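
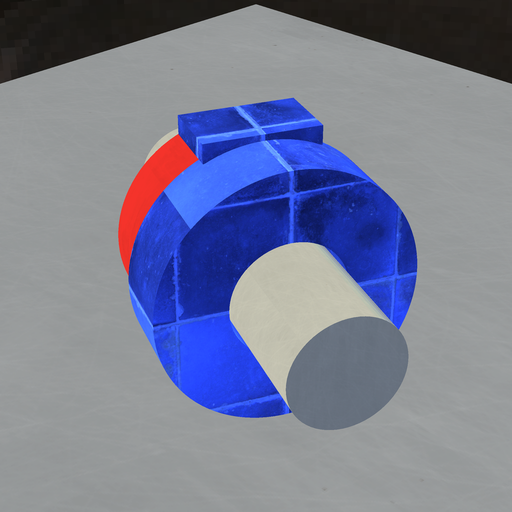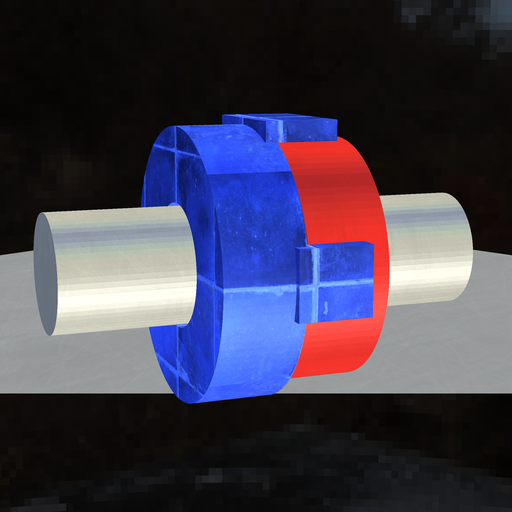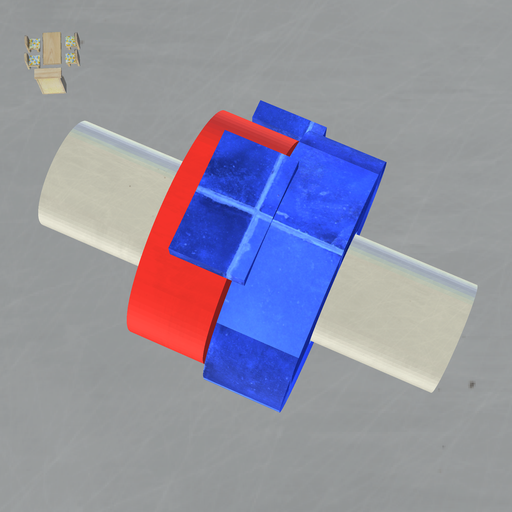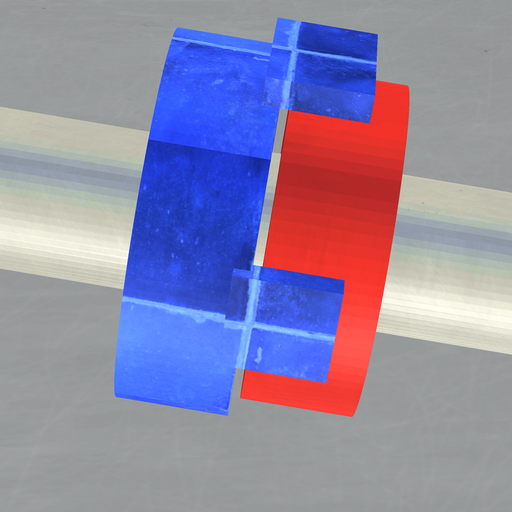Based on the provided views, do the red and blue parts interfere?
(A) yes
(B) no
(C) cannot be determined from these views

(B) no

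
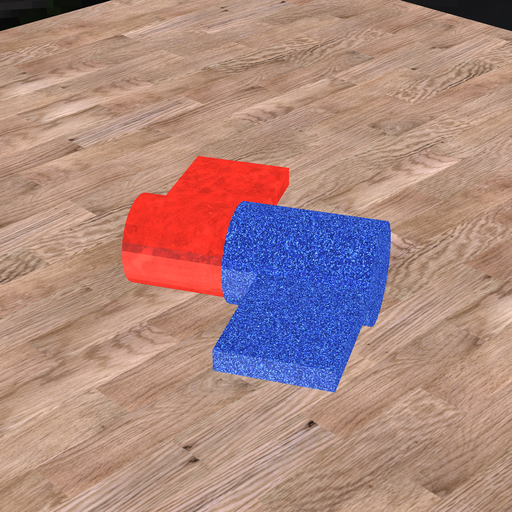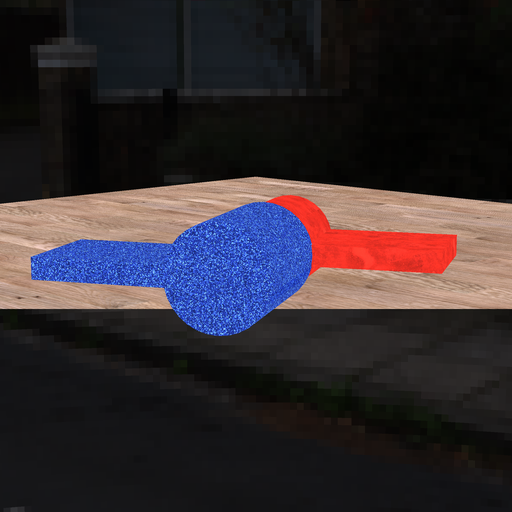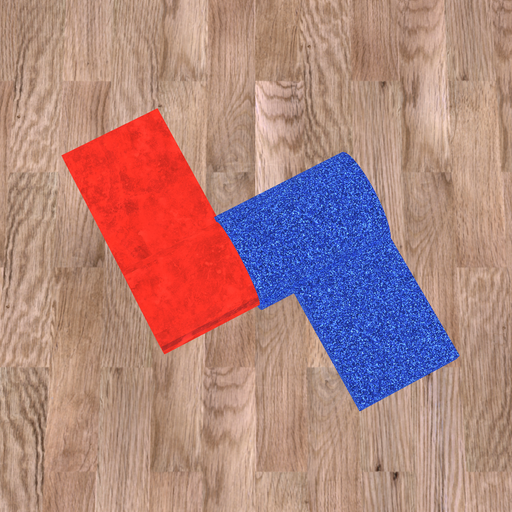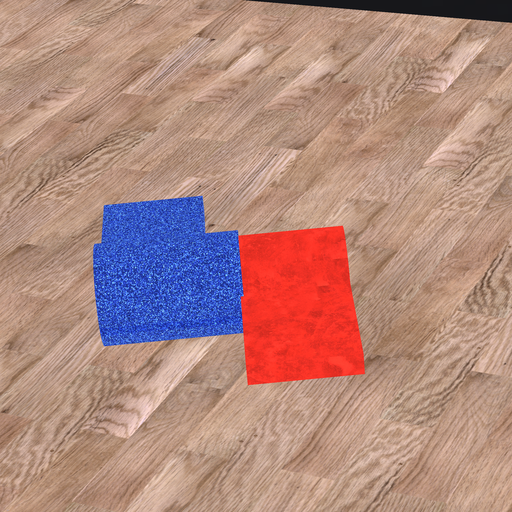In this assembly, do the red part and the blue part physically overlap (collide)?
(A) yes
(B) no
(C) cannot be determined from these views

(A) yes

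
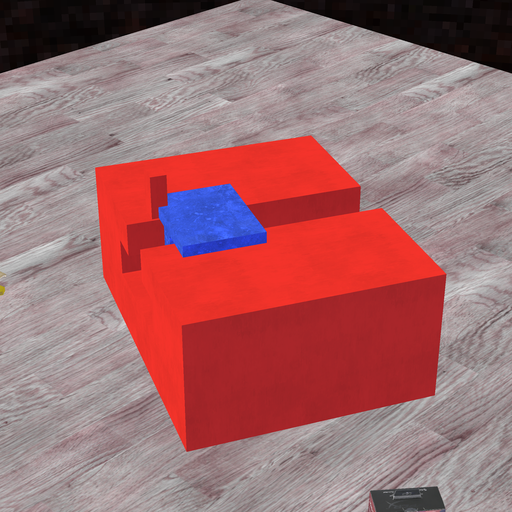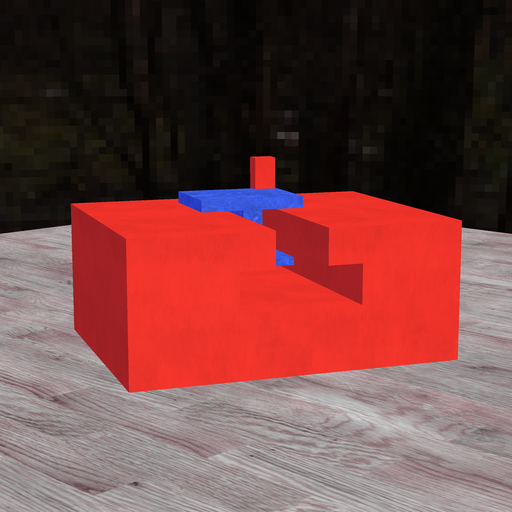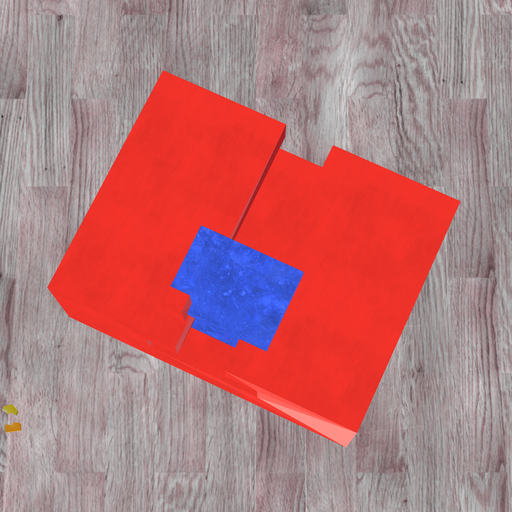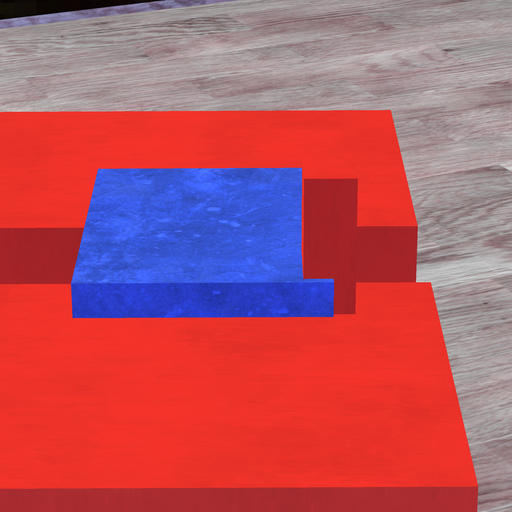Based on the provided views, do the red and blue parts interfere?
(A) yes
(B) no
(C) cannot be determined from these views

(A) yes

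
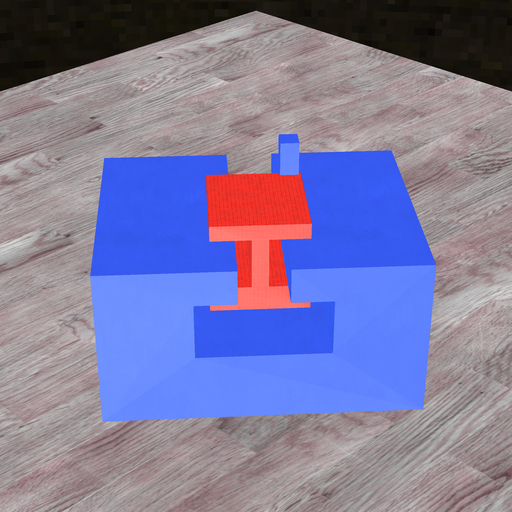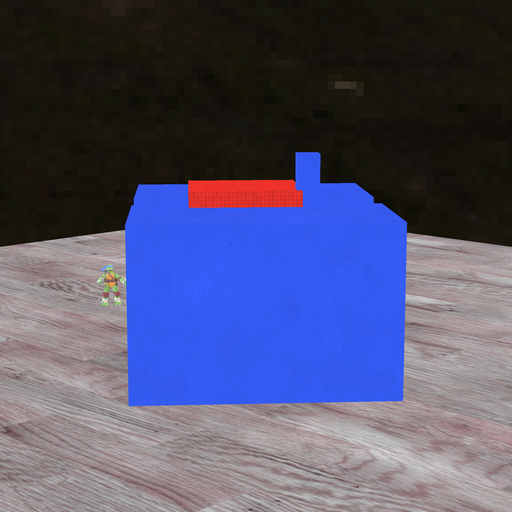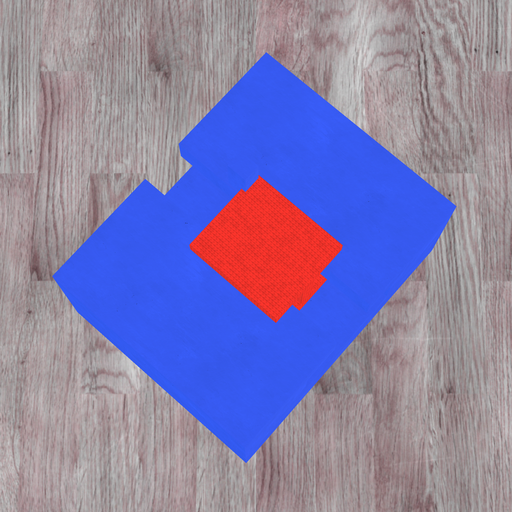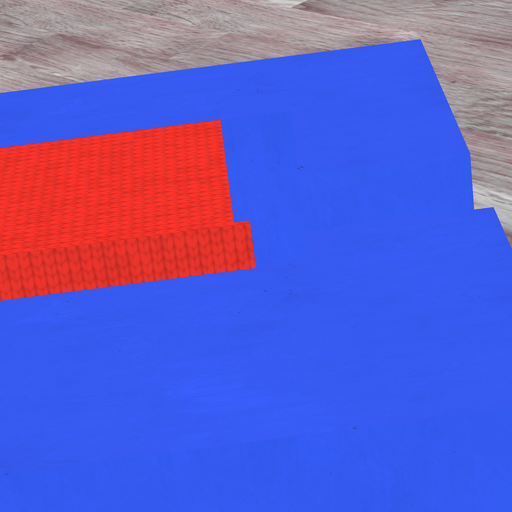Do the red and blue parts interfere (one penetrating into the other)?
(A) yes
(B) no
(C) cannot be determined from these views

(A) yes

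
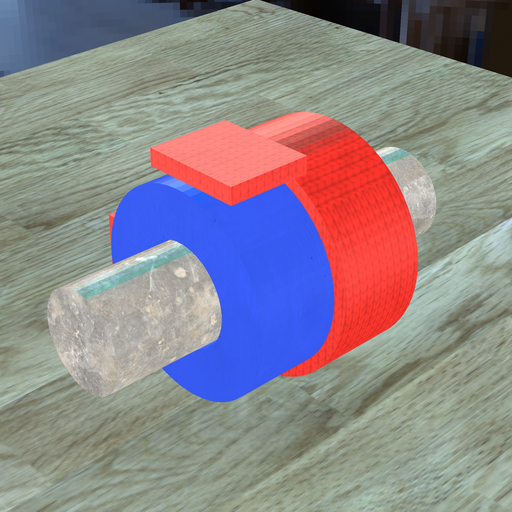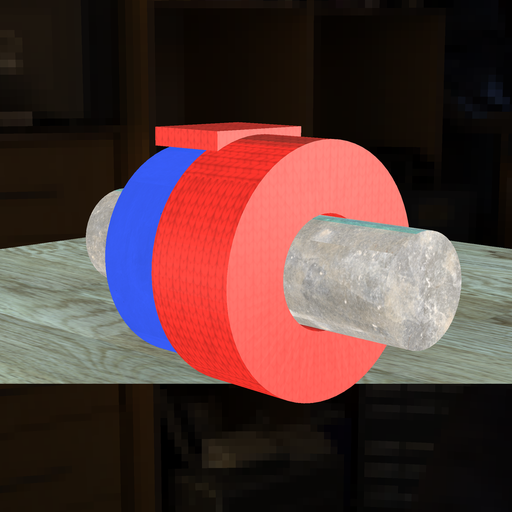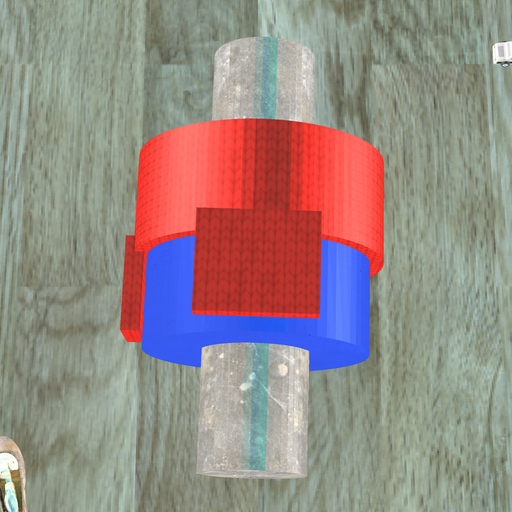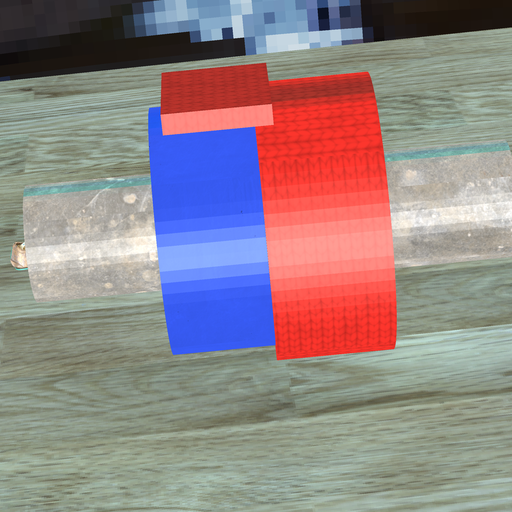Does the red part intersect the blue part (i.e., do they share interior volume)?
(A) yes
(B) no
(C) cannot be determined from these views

(A) yes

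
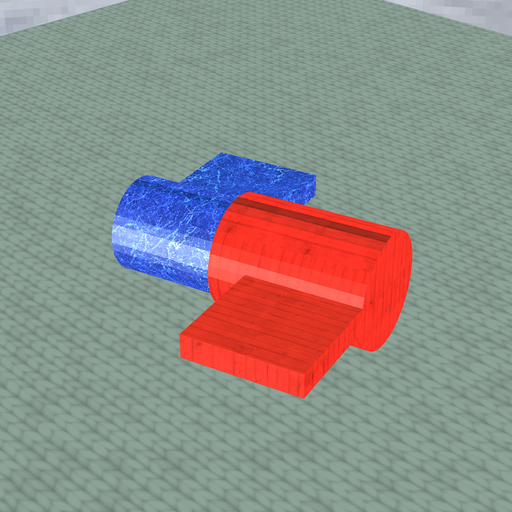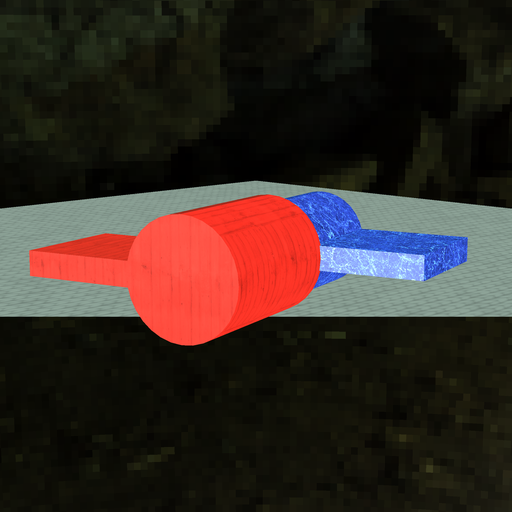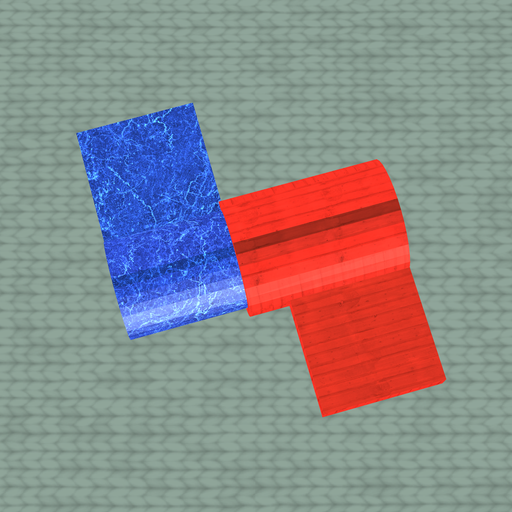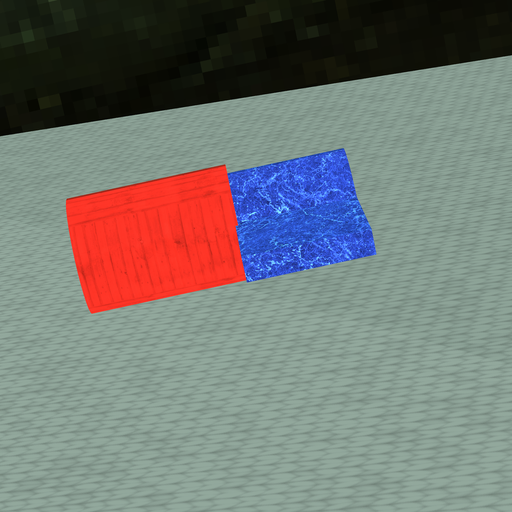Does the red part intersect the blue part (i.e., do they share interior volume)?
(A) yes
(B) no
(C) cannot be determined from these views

(A) yes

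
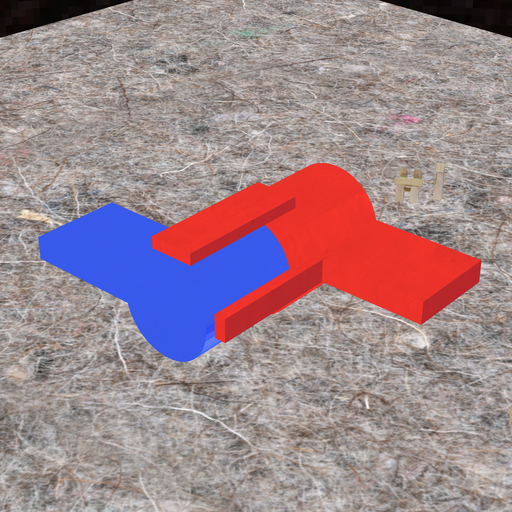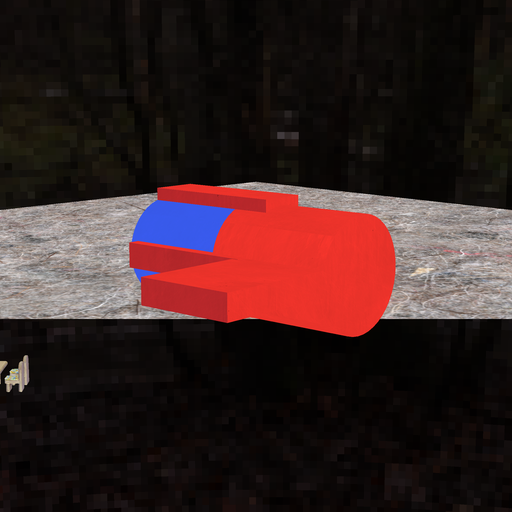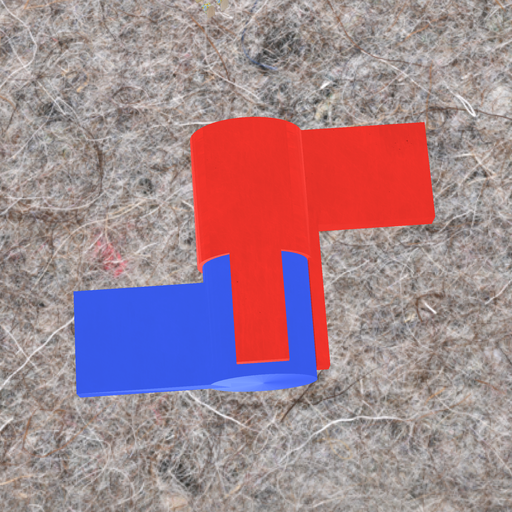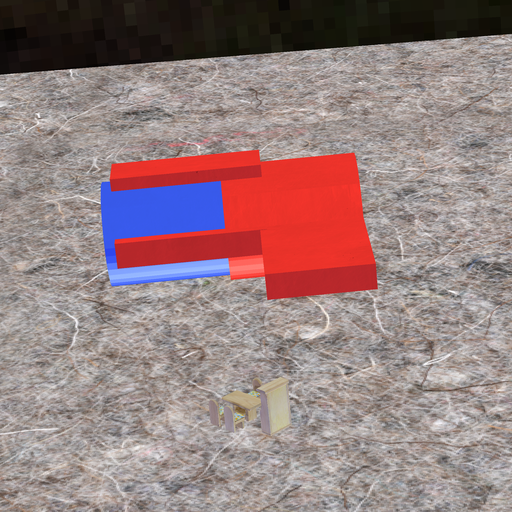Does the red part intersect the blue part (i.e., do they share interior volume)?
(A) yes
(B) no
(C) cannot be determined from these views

(A) yes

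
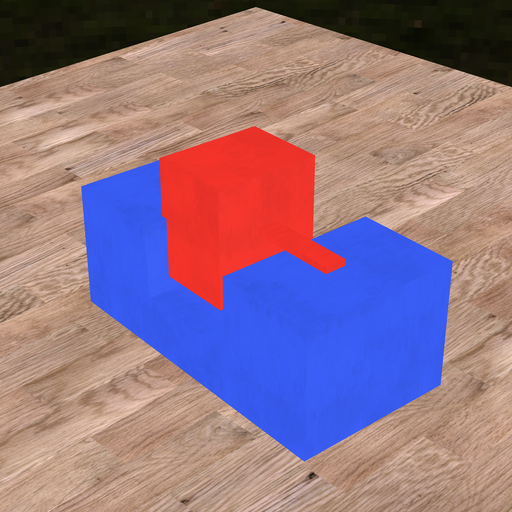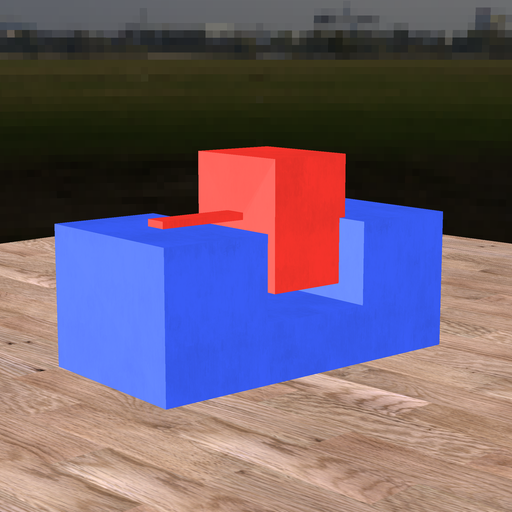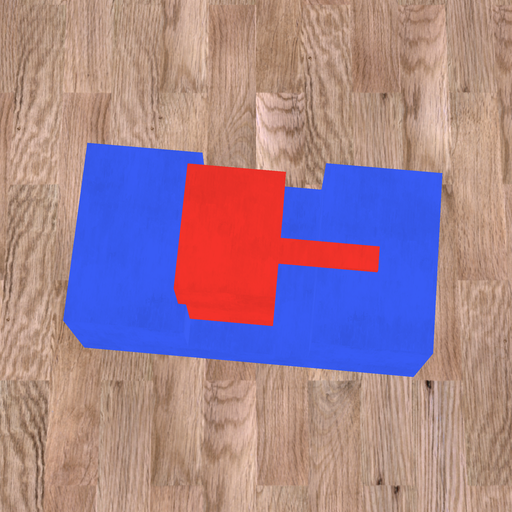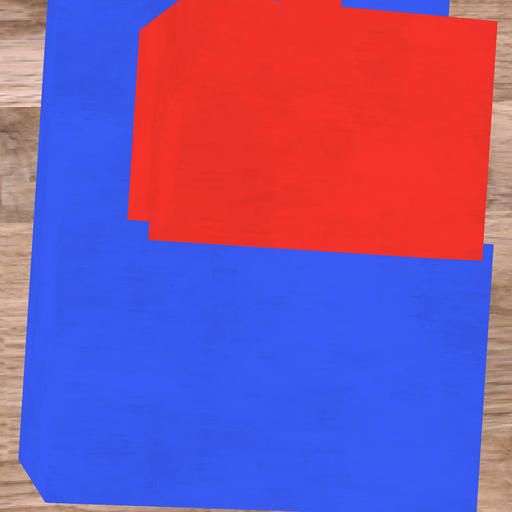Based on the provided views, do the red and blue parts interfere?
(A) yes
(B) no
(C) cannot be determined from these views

(A) yes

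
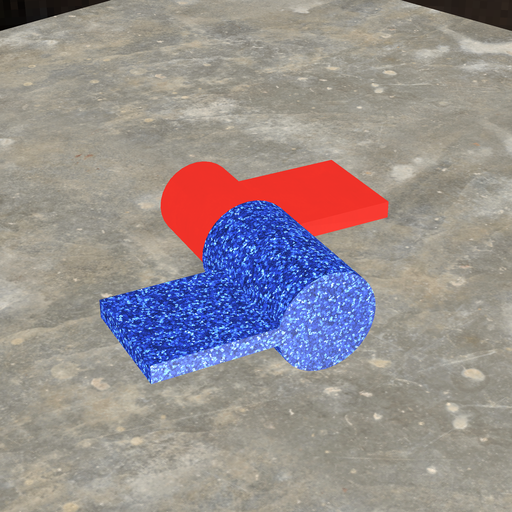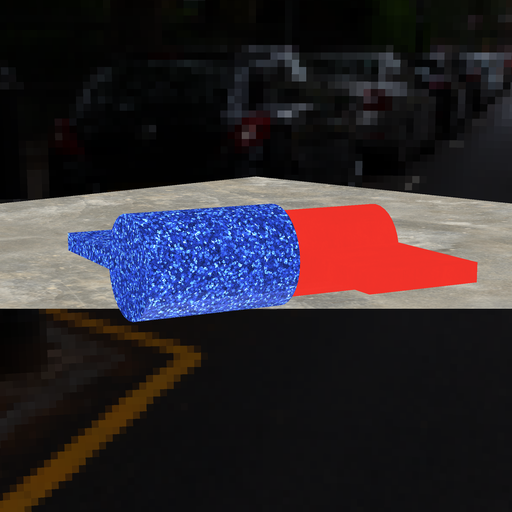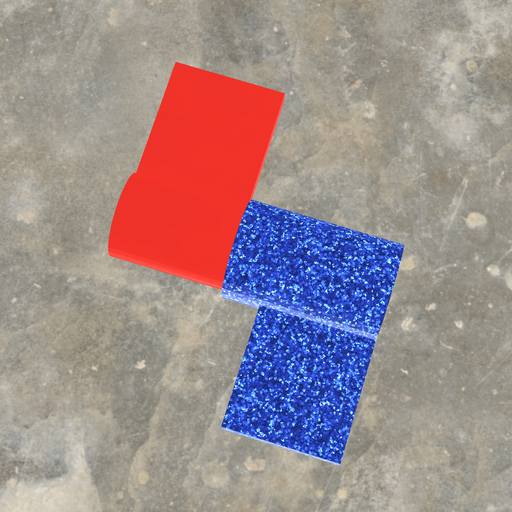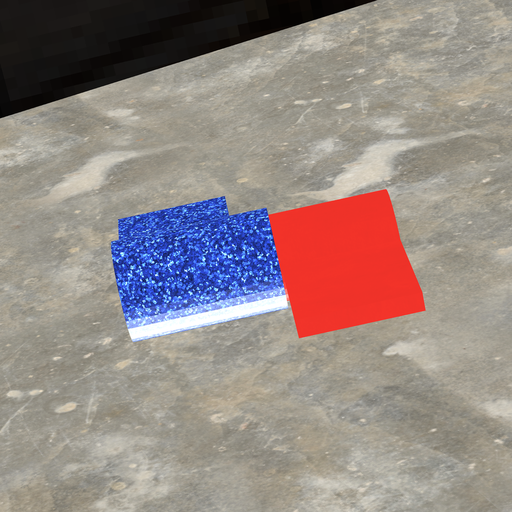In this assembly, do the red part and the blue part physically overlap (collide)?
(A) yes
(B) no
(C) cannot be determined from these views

(A) yes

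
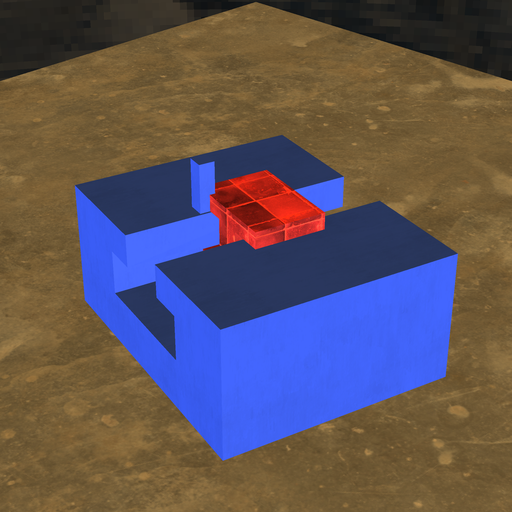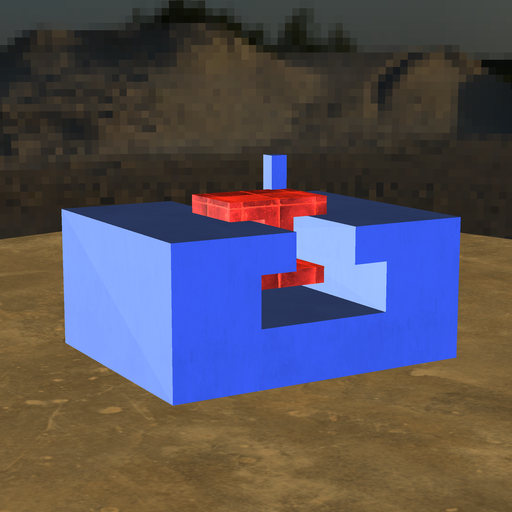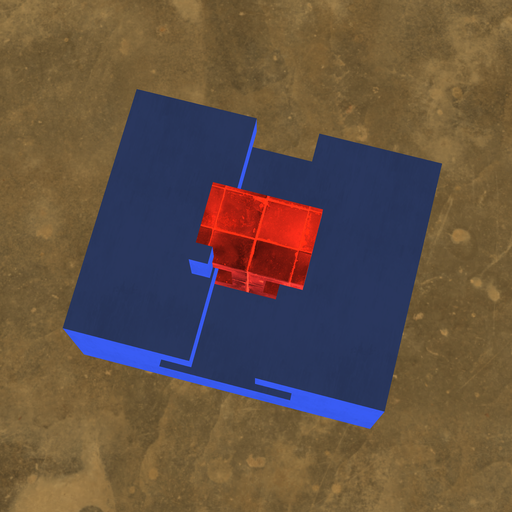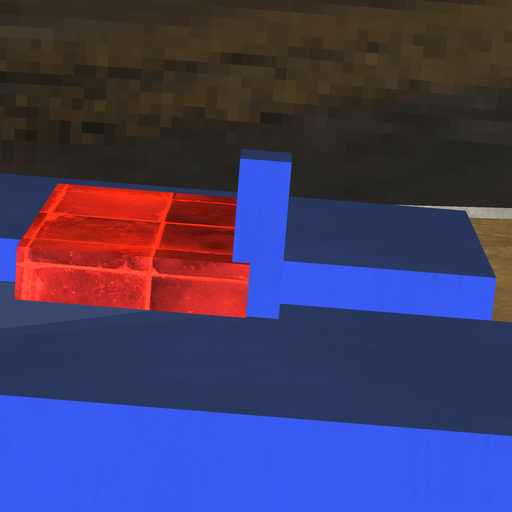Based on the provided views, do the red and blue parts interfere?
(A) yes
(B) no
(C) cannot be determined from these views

(A) yes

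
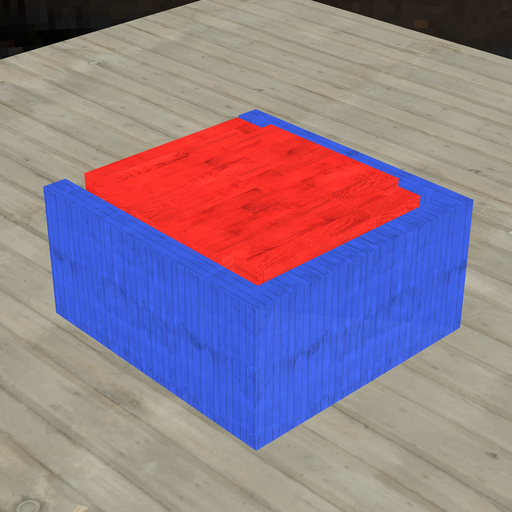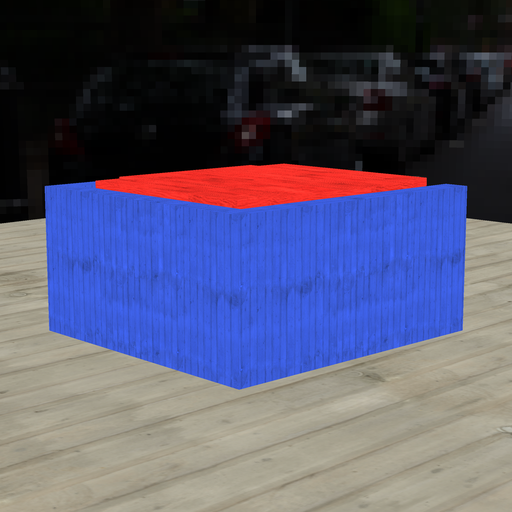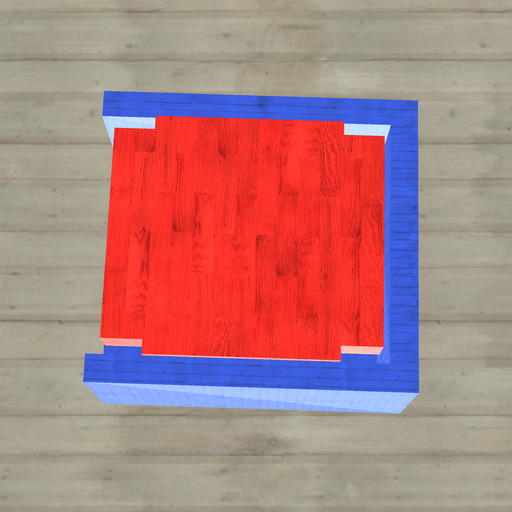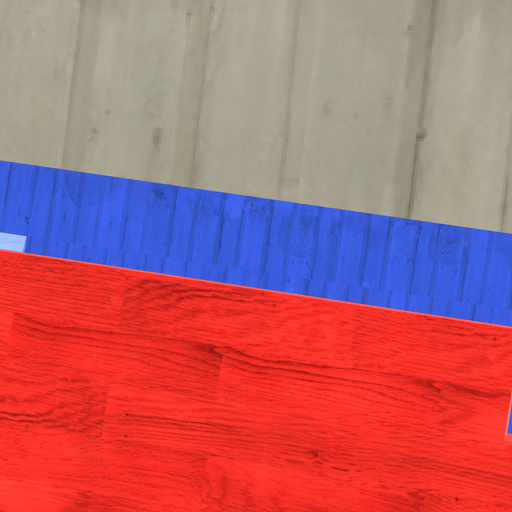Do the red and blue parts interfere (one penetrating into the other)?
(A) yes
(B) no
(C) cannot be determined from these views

(B) no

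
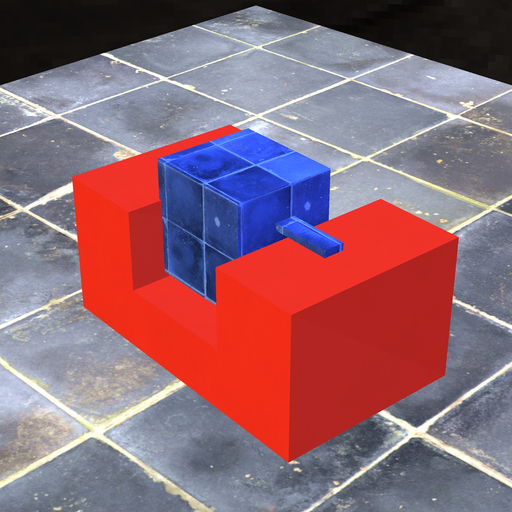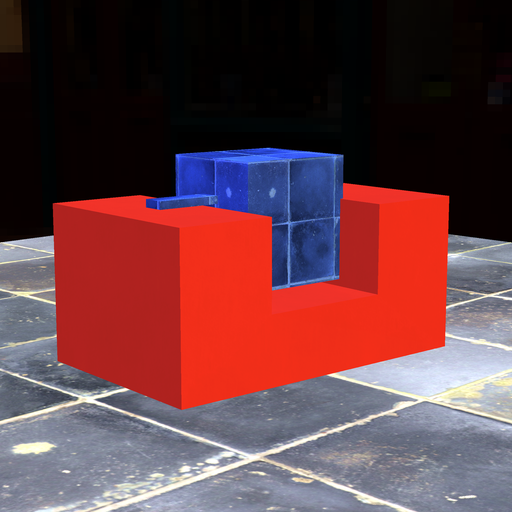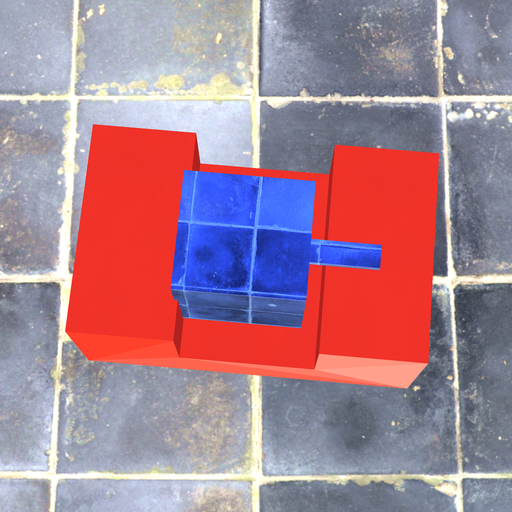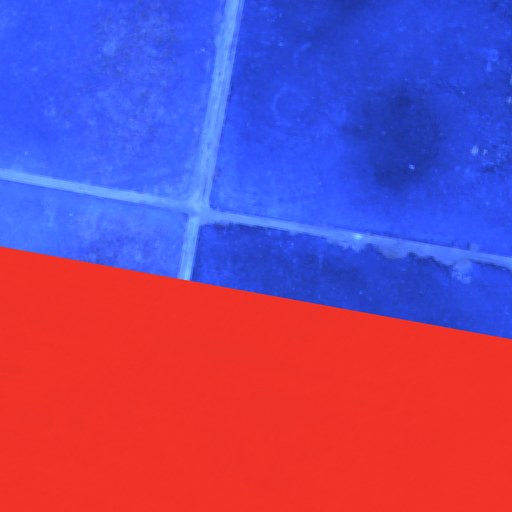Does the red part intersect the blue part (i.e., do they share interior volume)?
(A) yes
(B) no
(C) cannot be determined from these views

(A) yes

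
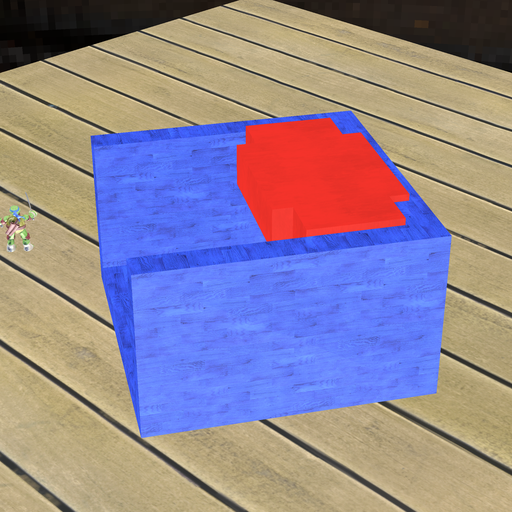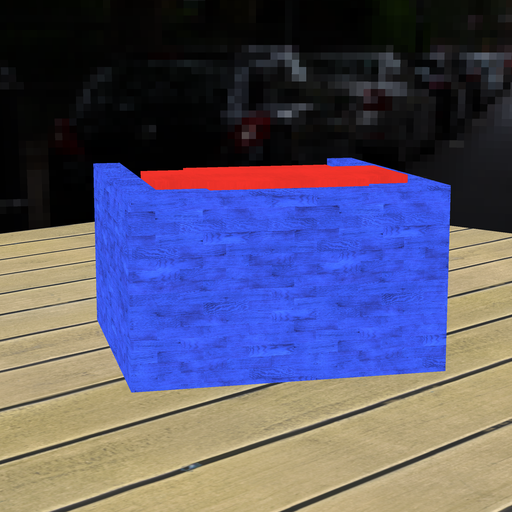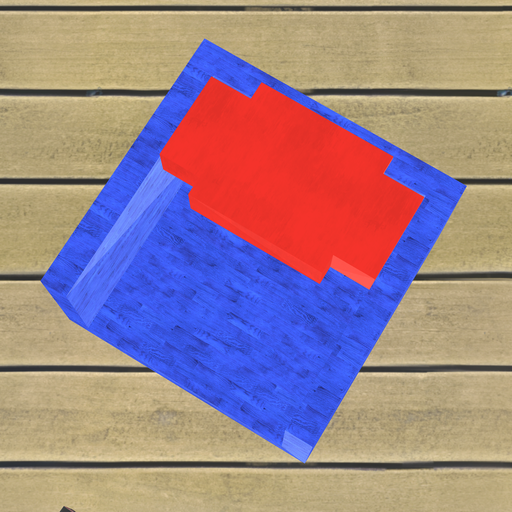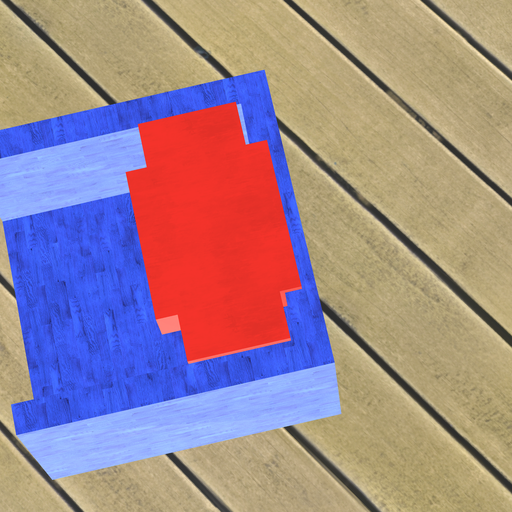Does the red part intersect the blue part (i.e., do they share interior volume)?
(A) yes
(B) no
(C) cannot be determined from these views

(A) yes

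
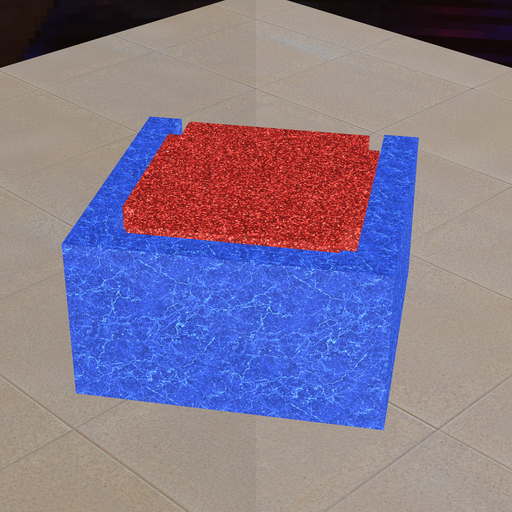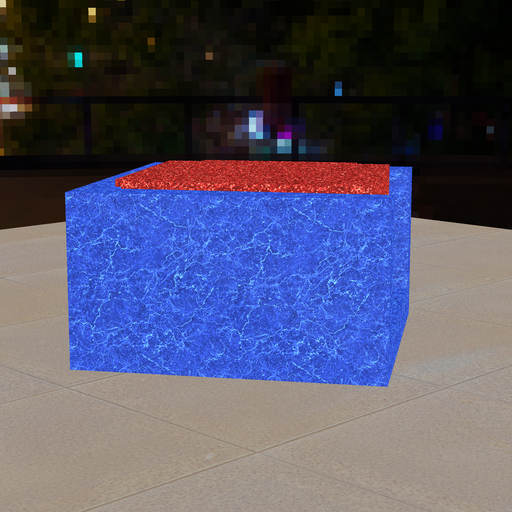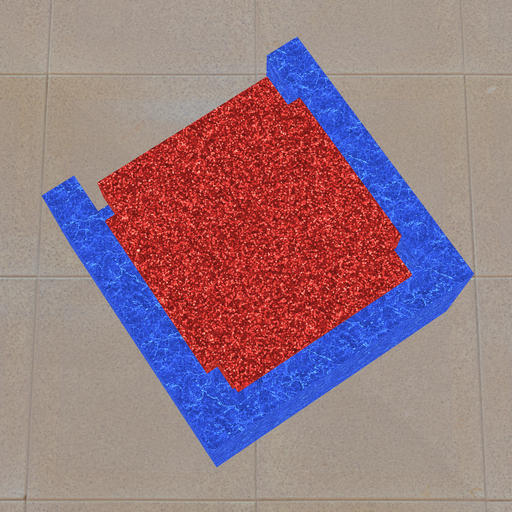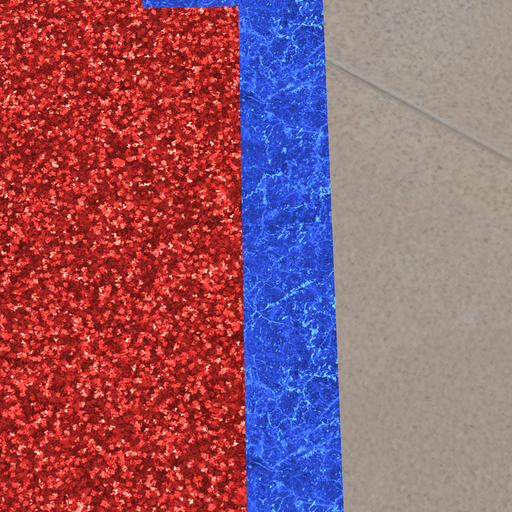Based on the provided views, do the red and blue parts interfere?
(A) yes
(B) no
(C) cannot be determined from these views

(A) yes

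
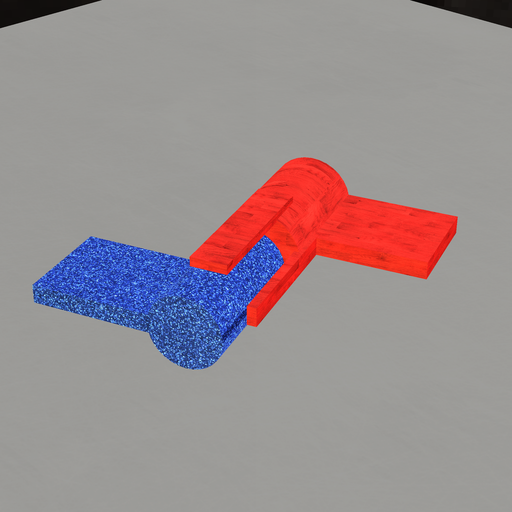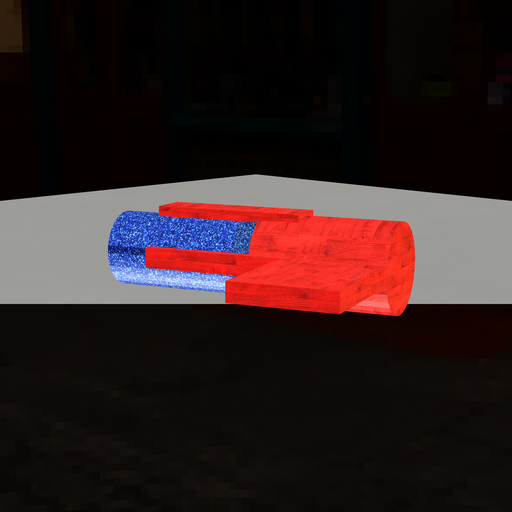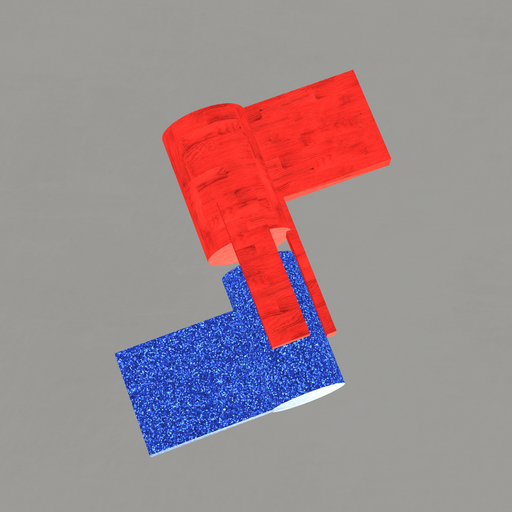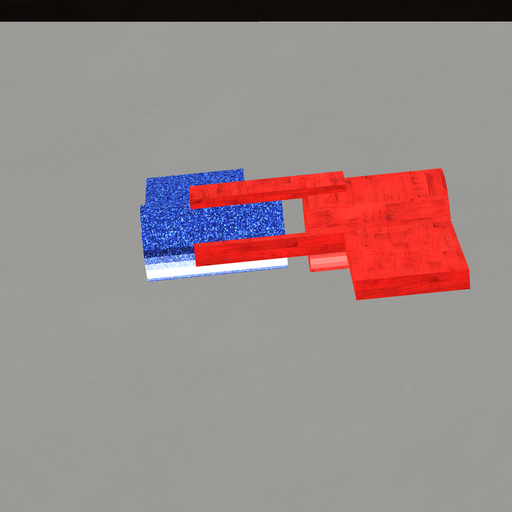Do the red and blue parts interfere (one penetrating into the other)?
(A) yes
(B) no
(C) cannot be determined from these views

(B) no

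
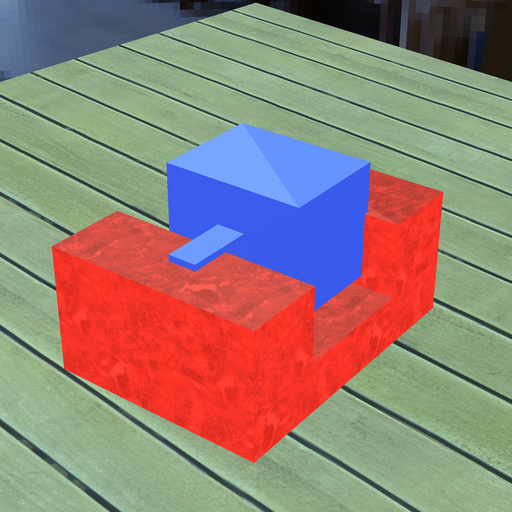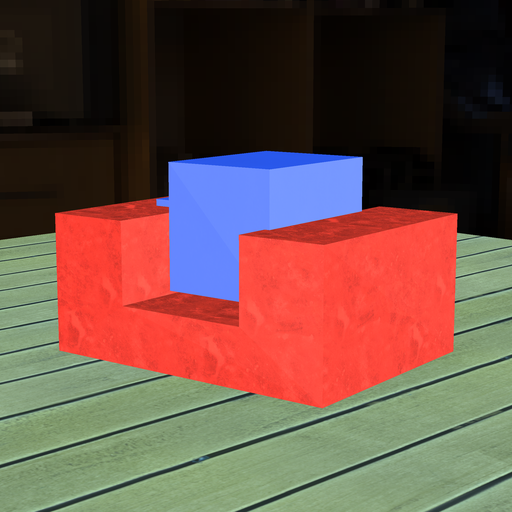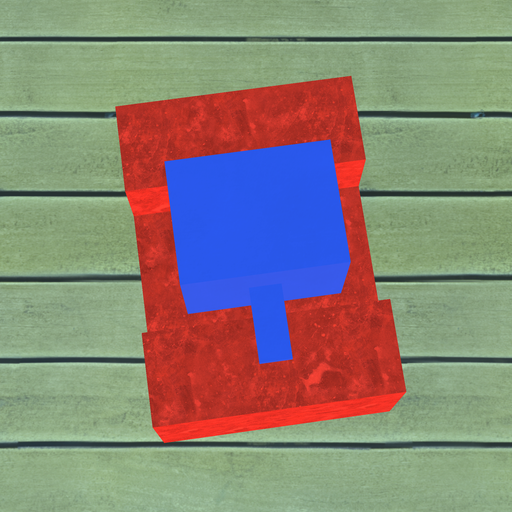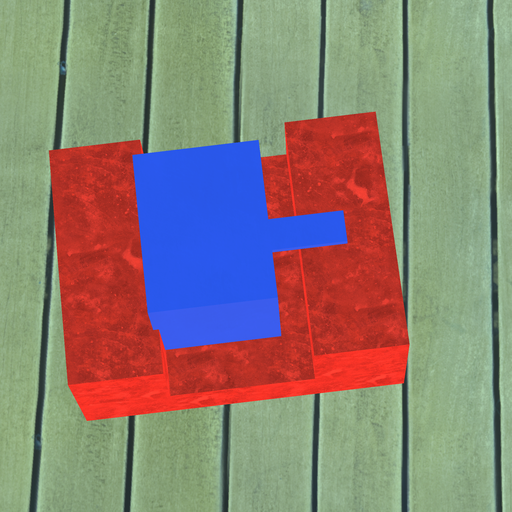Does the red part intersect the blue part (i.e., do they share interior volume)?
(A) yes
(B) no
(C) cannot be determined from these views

(A) yes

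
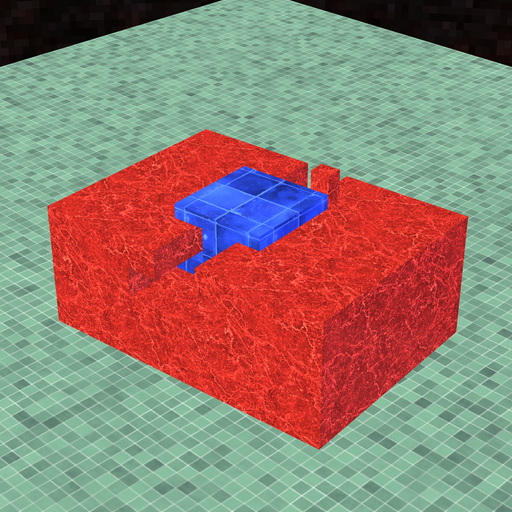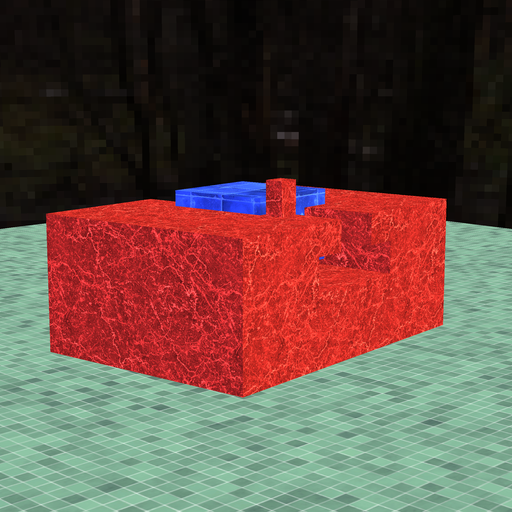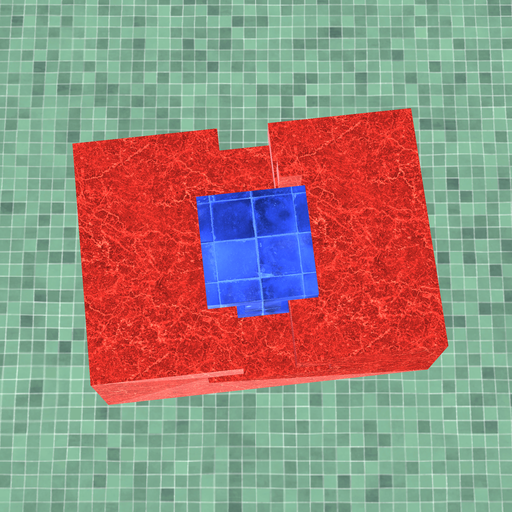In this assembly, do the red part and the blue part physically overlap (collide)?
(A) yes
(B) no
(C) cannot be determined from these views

(B) no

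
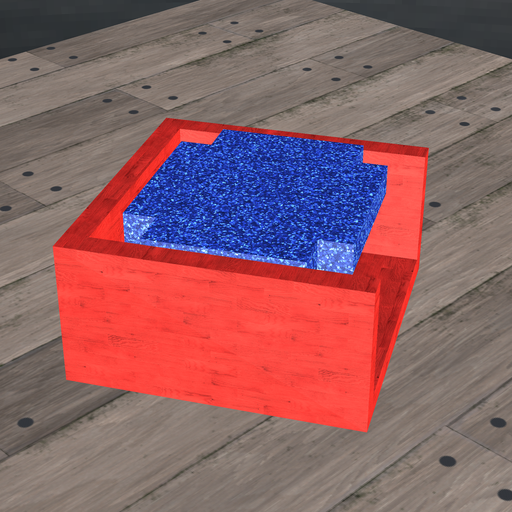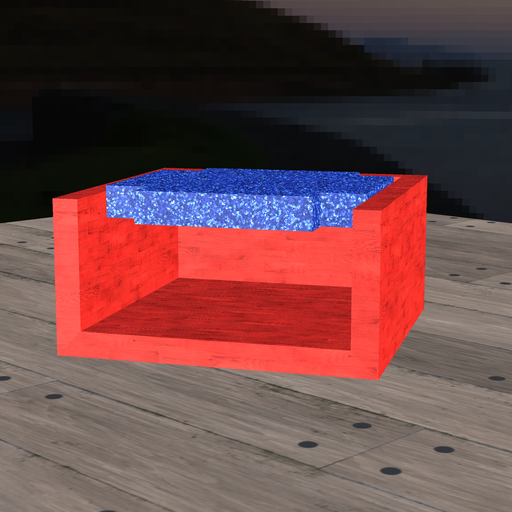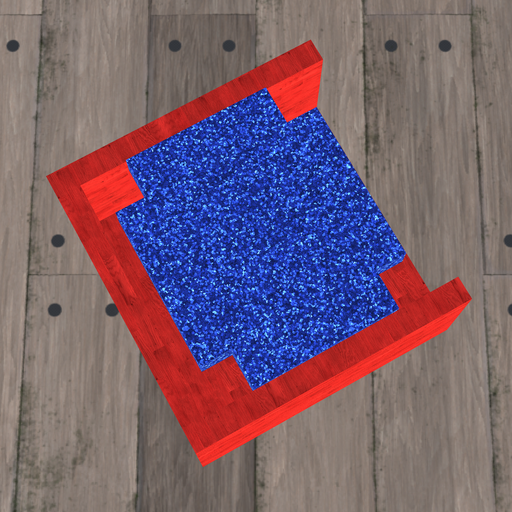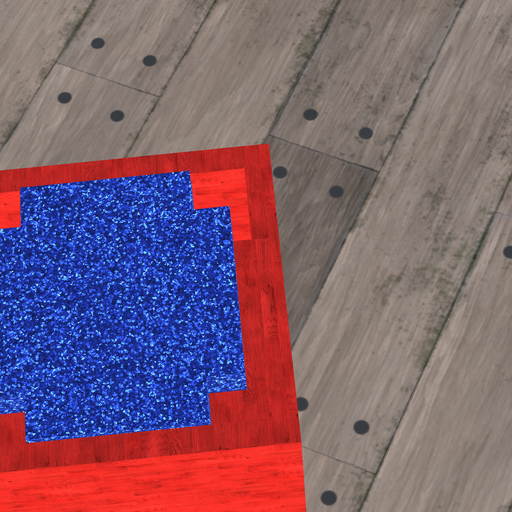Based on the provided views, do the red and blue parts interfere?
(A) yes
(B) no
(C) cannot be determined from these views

(B) no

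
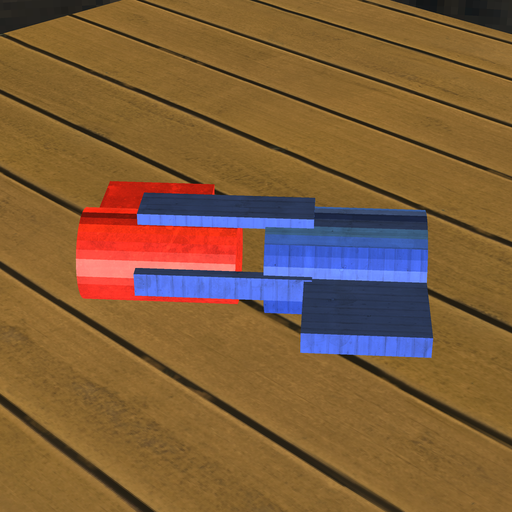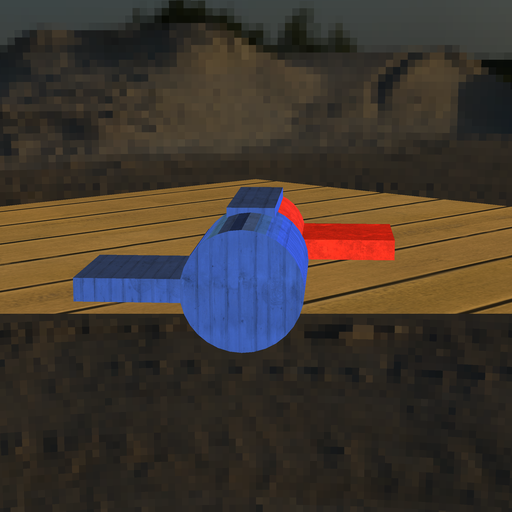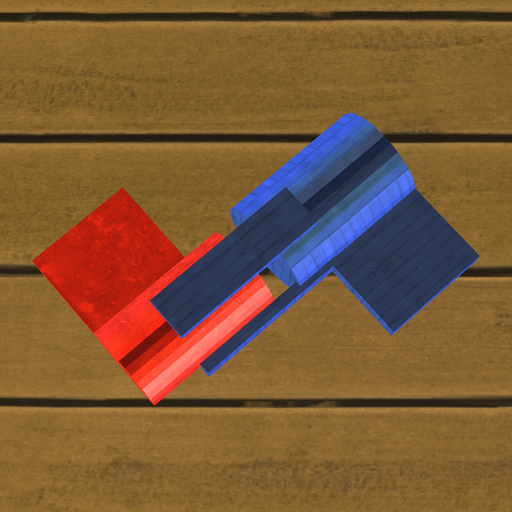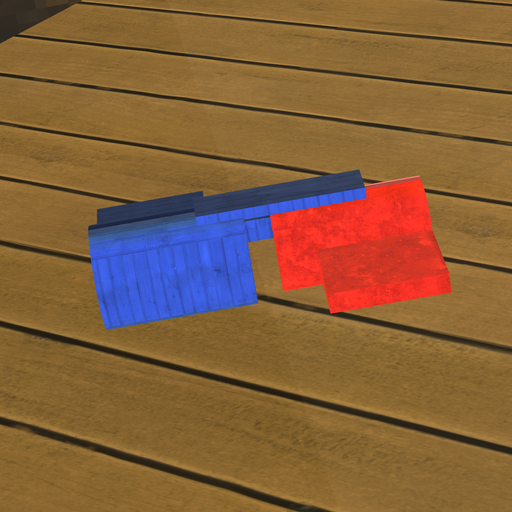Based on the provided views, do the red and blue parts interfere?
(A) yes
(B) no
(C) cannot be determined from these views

(B) no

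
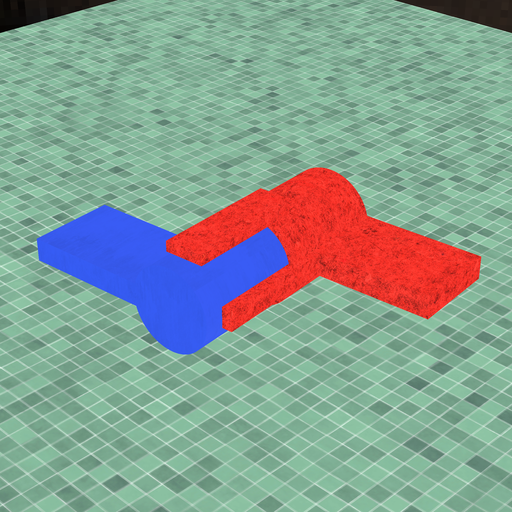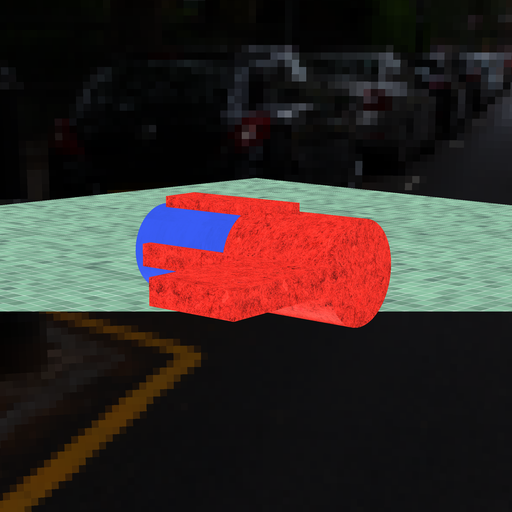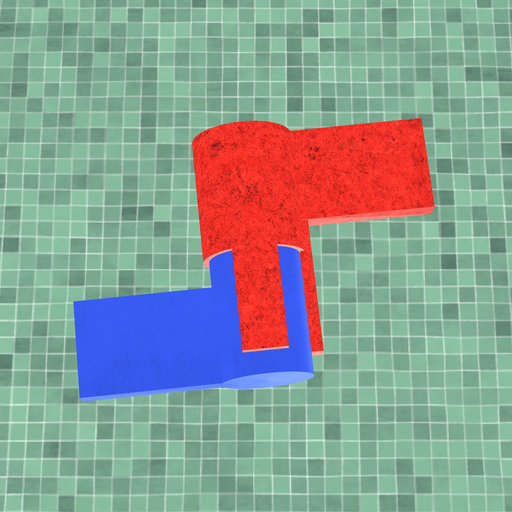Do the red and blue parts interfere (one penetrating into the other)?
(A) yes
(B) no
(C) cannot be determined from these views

(C) cannot be determined from these views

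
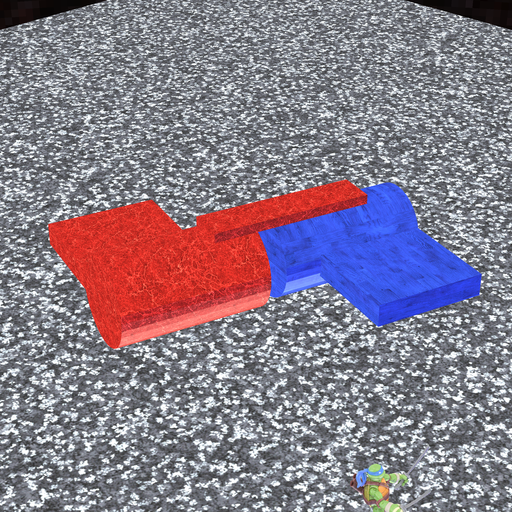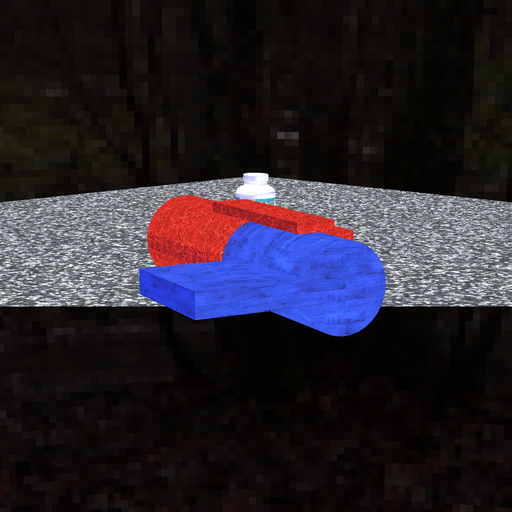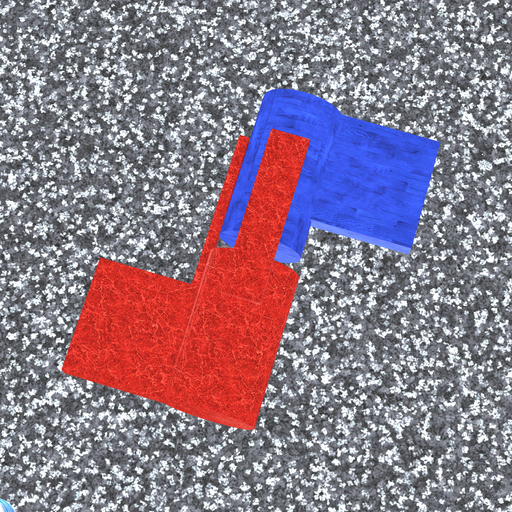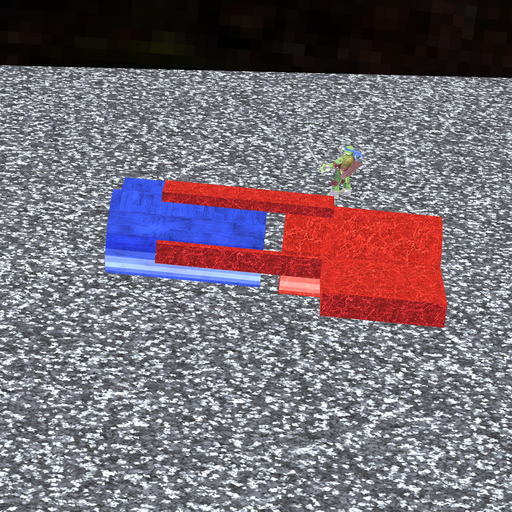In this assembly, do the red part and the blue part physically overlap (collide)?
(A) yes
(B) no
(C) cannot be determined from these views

(B) no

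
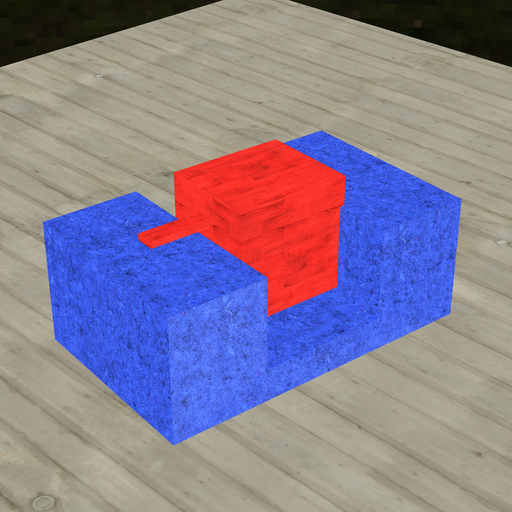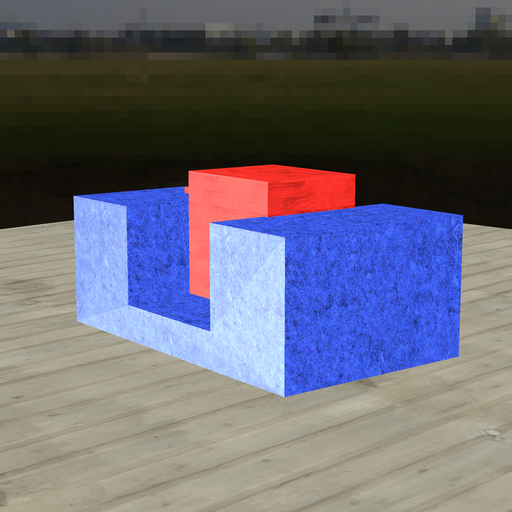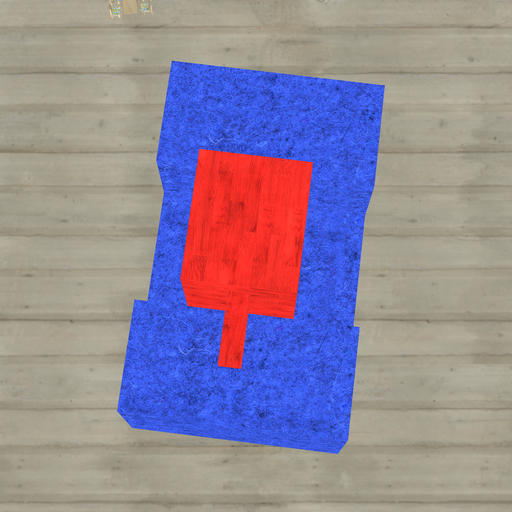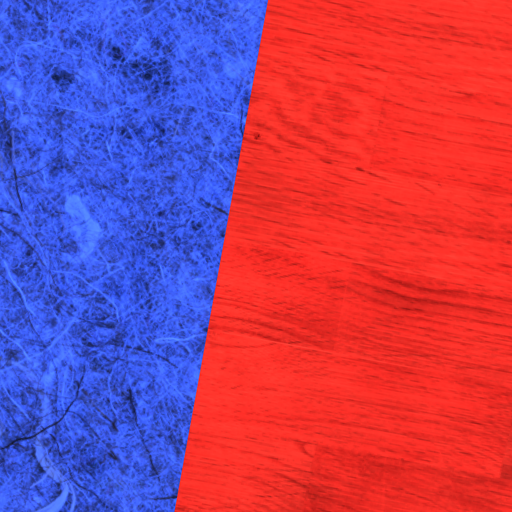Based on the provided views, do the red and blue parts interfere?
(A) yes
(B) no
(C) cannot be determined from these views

(A) yes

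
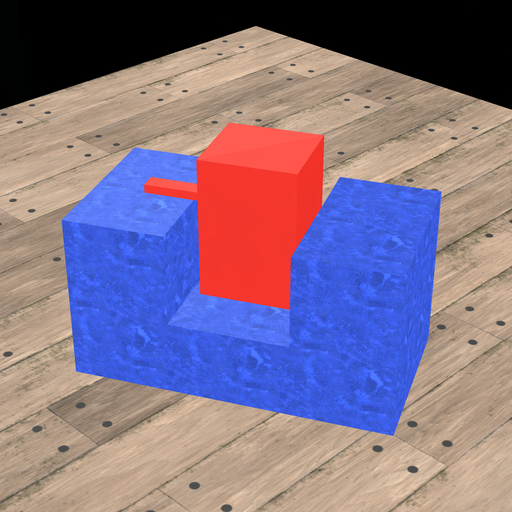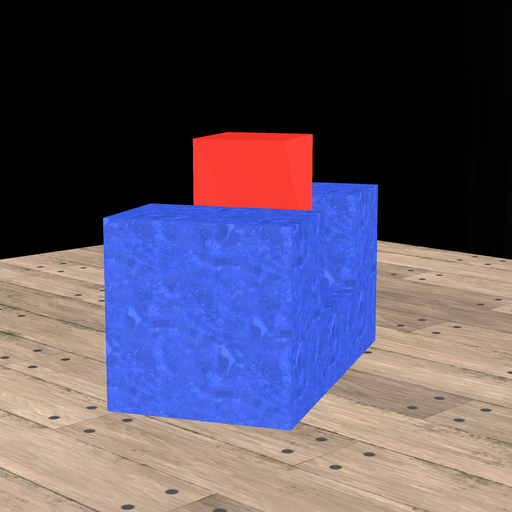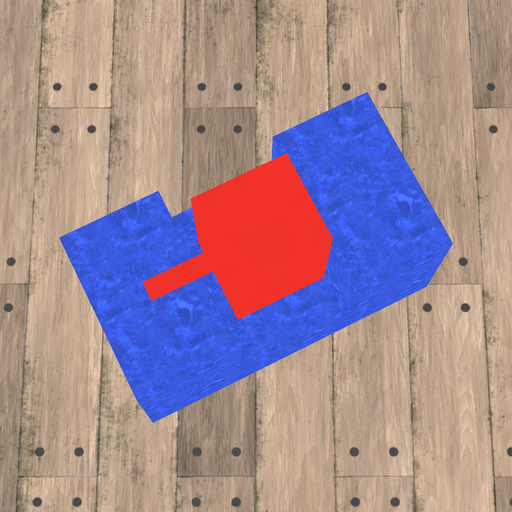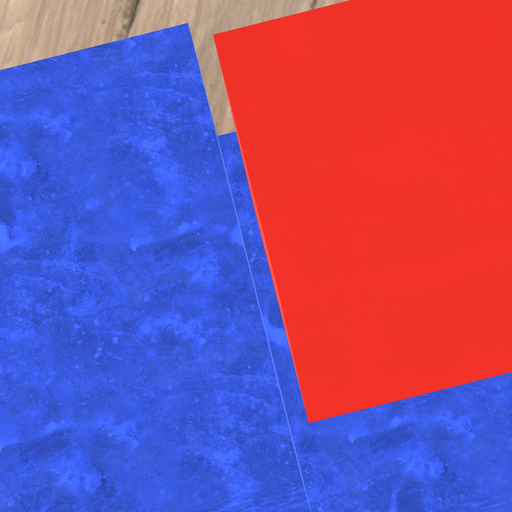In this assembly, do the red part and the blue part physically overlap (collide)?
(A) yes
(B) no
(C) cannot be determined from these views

(B) no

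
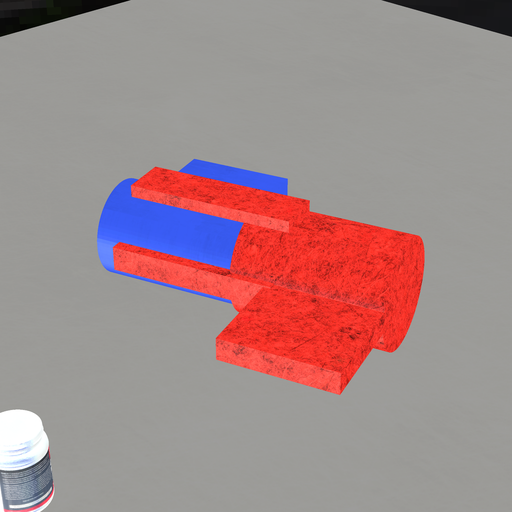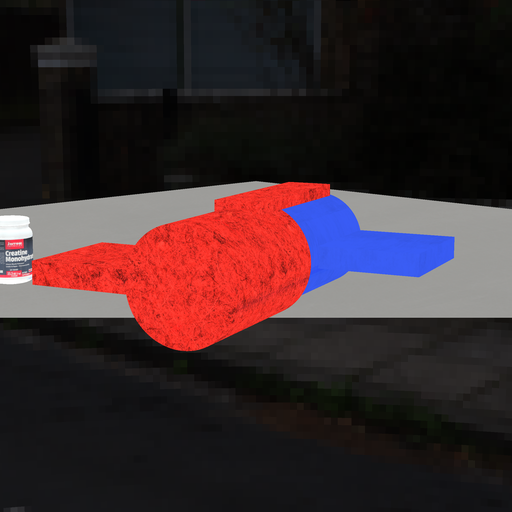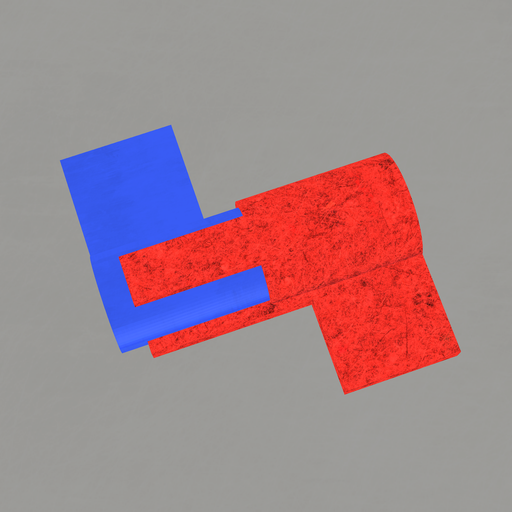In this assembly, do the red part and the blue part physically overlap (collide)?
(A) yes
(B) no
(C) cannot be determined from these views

(C) cannot be determined from these views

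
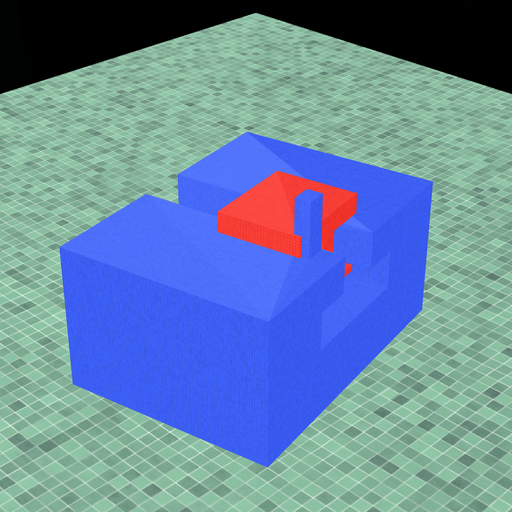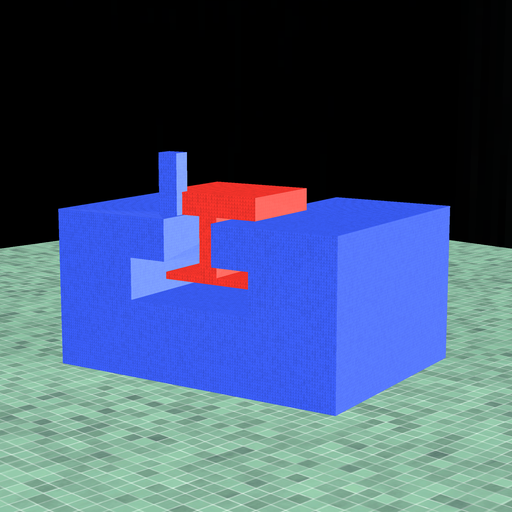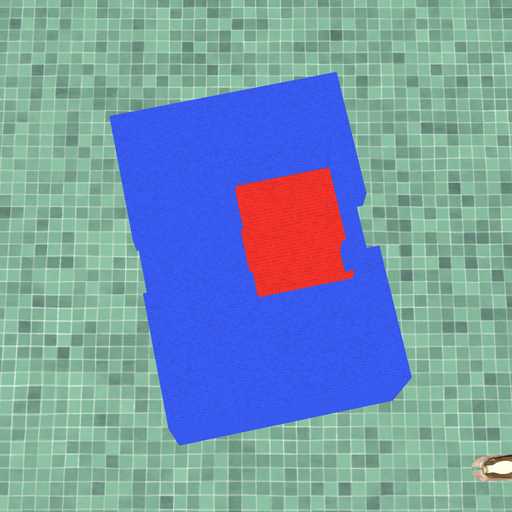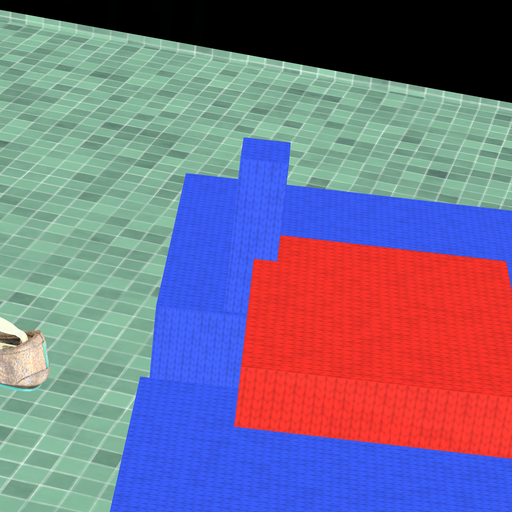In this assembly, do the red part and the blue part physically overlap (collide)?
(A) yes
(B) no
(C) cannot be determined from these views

(A) yes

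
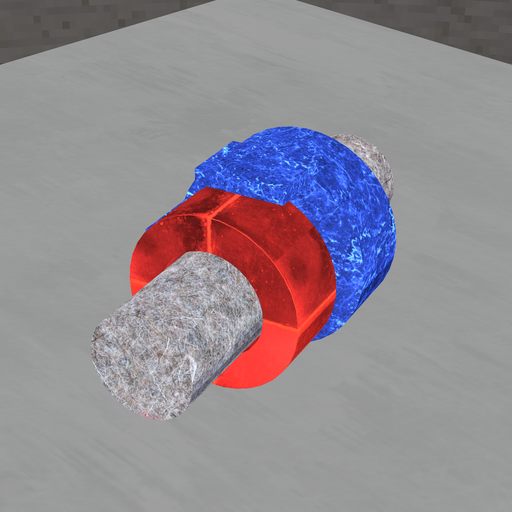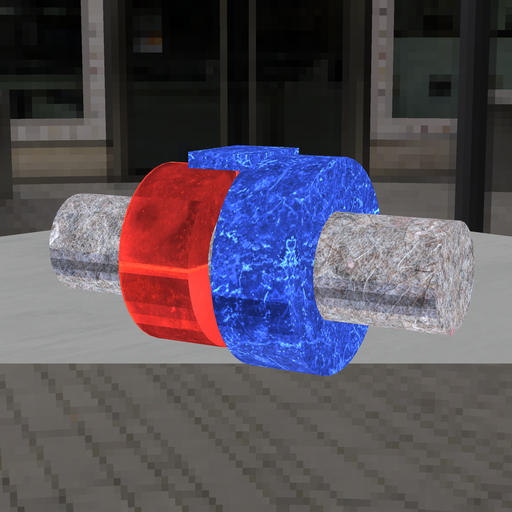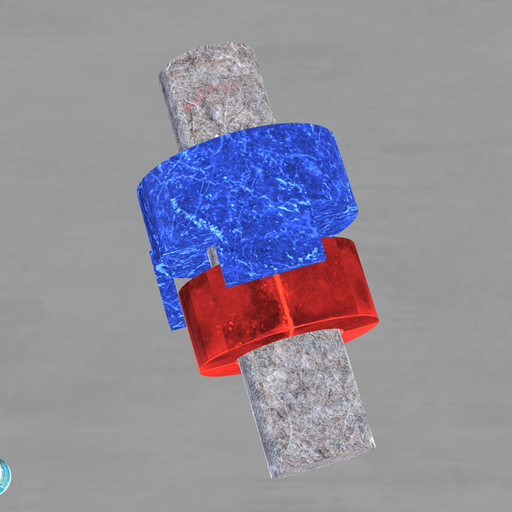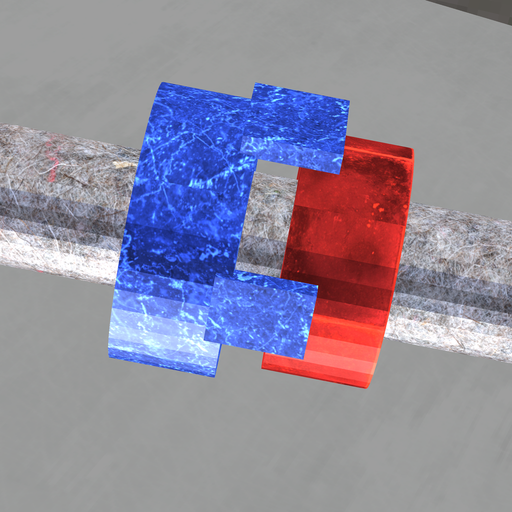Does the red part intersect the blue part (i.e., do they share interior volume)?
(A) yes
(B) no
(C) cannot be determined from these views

(B) no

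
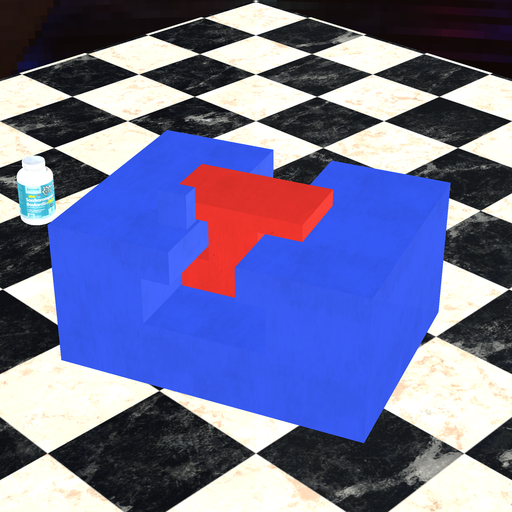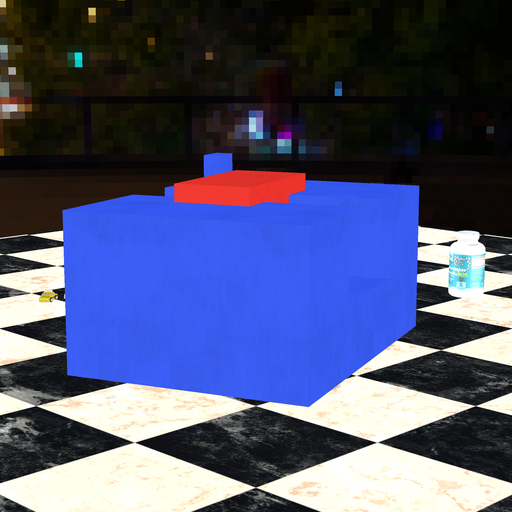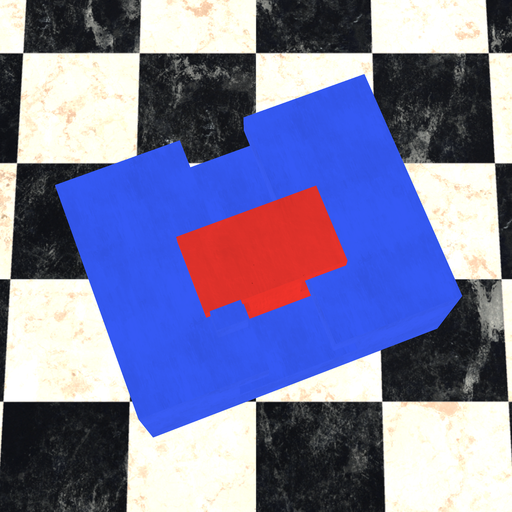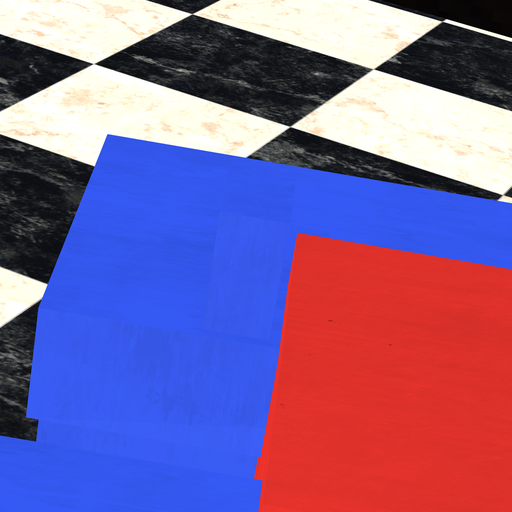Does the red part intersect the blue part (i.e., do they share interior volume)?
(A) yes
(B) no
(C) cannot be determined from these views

(B) no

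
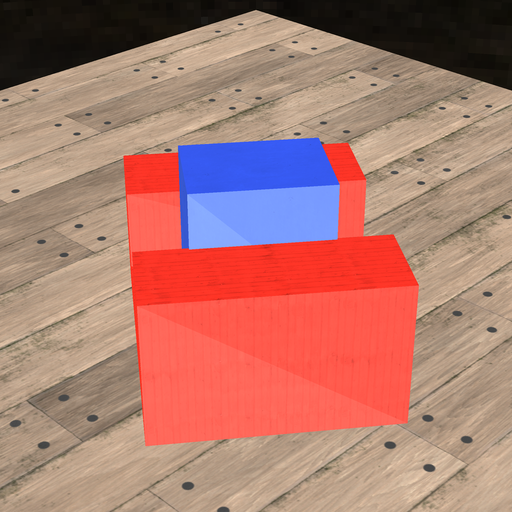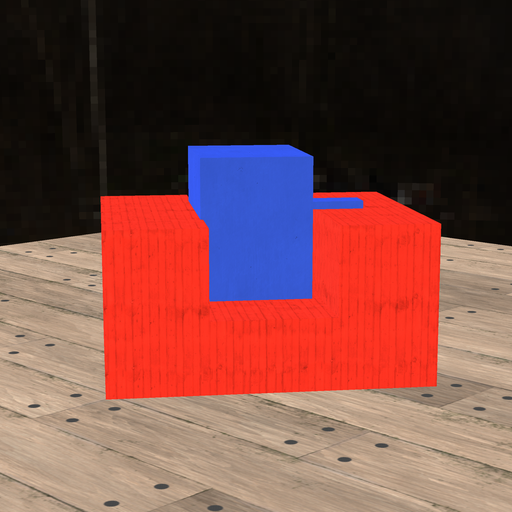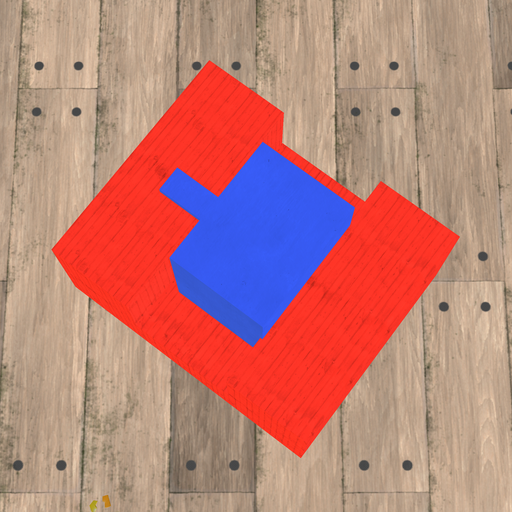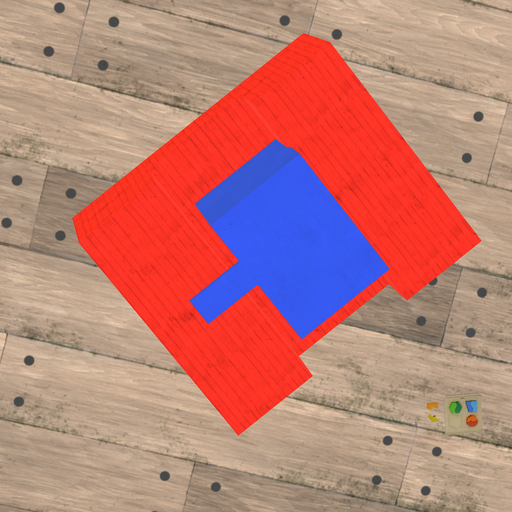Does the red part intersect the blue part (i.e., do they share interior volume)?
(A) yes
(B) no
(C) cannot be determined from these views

(A) yes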